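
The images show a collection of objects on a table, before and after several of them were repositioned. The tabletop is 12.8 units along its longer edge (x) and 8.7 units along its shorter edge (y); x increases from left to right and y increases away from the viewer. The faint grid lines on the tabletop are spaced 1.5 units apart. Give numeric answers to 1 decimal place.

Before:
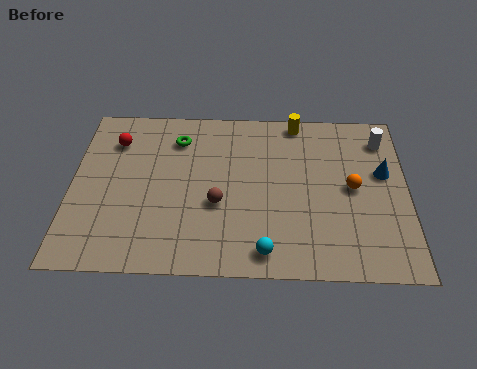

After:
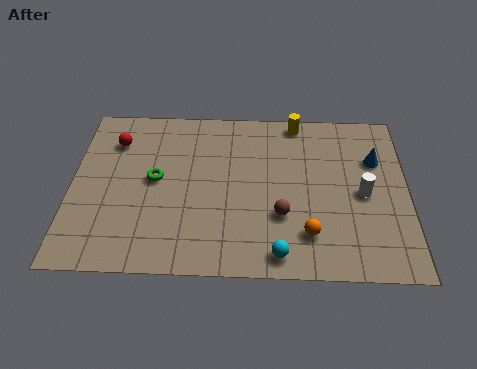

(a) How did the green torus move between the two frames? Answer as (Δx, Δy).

(-0.8, -2.2)

The green torus started near (4.0, 6.8) and ended near (3.2, 4.6).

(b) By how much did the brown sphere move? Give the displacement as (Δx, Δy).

(2.4, -0.5)

The brown sphere was at about (5.6, 3.4) and moved to about (8.0, 2.9).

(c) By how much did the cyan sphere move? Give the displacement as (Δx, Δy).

(0.5, -0.1)

The cyan sphere was at about (7.4, 1.1) and moved to about (7.9, 1.0).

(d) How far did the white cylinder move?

3.0

From (11.9, 7.0) to (11.1, 4.1), the white cylinder covered √(0.8² + 2.9²) ≈ 3.0 units.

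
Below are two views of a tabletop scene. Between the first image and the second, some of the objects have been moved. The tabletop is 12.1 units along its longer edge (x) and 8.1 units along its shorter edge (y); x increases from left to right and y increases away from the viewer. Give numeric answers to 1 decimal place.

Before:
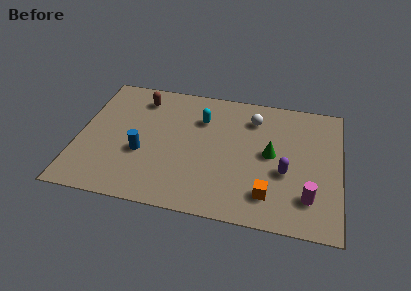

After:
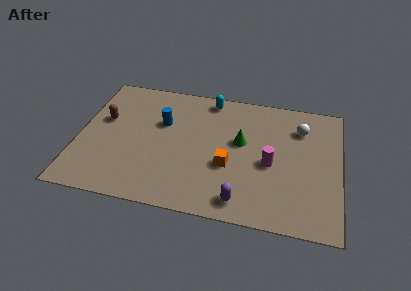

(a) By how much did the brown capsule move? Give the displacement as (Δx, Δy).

(-1.6, -1.7)

The brown capsule was at about (2.7, 6.6) and moved to about (1.1, 4.9).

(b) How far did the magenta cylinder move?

2.5

The magenta cylinder moved from about (10.7, 1.9) to (8.9, 3.6), a distance of √(1.8² + 1.7²) ≈ 2.5.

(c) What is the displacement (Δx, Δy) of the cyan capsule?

(0.3, 1.4)

The cyan capsule started near (5.6, 5.8) and ended near (5.9, 7.2).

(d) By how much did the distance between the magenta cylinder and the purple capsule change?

+1.1

The distance was about 1.7 in the first image and 2.8 in the second, so they moved 1.1 units further apart.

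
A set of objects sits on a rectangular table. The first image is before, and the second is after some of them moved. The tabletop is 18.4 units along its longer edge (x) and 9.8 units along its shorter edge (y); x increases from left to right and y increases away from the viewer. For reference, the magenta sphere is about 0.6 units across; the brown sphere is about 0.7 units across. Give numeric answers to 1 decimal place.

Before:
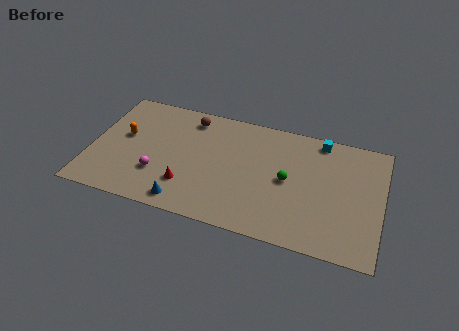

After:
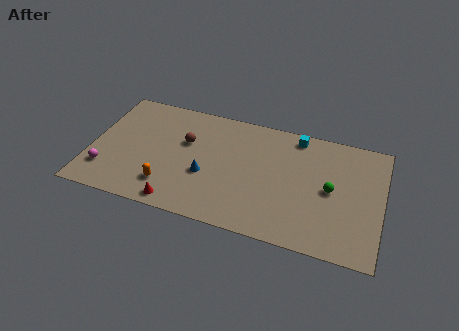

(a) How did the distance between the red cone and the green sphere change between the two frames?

+3.5

The distance was about 6.6 in the first image and 10.1 in the second, so they moved 3.5 units further apart.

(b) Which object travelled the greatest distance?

the orange capsule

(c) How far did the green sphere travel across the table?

2.7

The green sphere was near (12.5, 4.9) before and (15.2, 4.9) after, so it travelled √(2.7² + 0.0²) ≈ 2.7 units.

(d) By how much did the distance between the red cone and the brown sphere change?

-0.5

Before: roughly 5.7 units apart; after: 5.2. That's 0.5 units closer together.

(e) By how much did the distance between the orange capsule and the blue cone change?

-3.4

They were about 6.2 units apart before and 2.8 after — 3.4 units closer together.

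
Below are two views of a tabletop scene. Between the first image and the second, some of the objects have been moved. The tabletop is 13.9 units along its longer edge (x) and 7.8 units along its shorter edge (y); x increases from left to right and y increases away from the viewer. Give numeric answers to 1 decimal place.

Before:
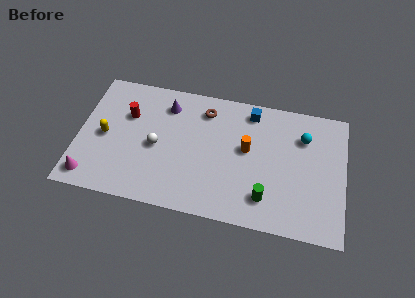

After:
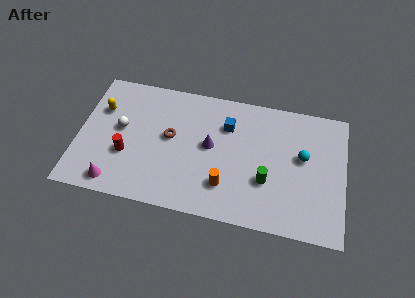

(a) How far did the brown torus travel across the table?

2.6

The brown torus moved from about (6.5, 6.3) to (4.8, 4.3), a distance of √(1.7² + 2.0²) ≈ 2.6.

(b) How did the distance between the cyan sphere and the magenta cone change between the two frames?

-1.6

They were about 11.8 units apart before and 10.2 after — 1.6 units closer together.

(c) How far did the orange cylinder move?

2.6

From (8.8, 4.4) to (7.8, 2.0), the orange cylinder covered √(1.0² + 2.4²) ≈ 2.6 units.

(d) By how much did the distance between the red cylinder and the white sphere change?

-0.7

They were about 2.3 units apart before and 1.6 after — 0.7 units closer together.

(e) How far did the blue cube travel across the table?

1.6

The blue cube was near (8.9, 6.7) before and (7.7, 5.6) after, so it travelled √(1.2² + 1.1²) ≈ 1.6 units.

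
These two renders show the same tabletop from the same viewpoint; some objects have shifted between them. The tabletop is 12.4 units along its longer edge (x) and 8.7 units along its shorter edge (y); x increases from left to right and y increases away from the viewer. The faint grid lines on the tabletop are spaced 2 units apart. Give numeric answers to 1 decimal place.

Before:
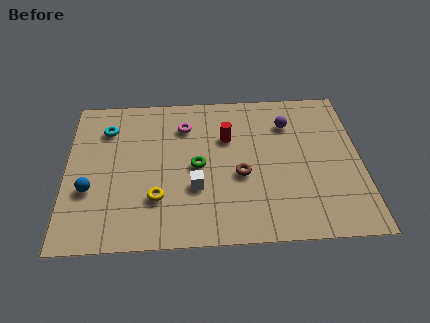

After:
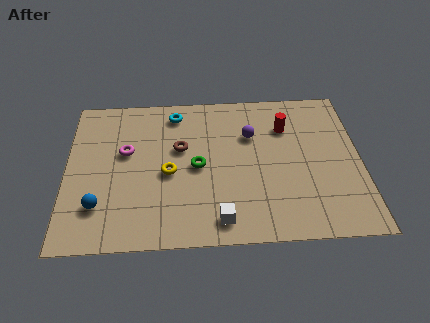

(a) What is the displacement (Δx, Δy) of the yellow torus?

(0.5, 1.4)

The yellow torus started near (3.8, 2.5) and ended near (4.3, 3.9).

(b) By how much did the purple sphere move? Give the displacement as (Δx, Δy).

(-1.6, -0.6)

The purple sphere was at about (9.4, 6.5) and moved to about (7.8, 5.9).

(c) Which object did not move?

the green torus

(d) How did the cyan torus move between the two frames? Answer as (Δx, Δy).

(2.9, 0.8)

From the two frames, the cyan torus sits at roughly (1.7, 6.6) before and (4.6, 7.4) after.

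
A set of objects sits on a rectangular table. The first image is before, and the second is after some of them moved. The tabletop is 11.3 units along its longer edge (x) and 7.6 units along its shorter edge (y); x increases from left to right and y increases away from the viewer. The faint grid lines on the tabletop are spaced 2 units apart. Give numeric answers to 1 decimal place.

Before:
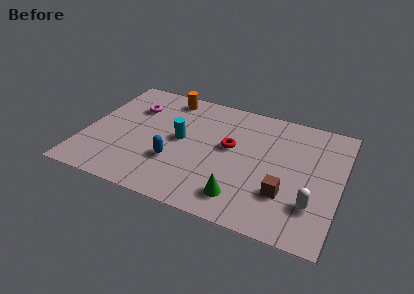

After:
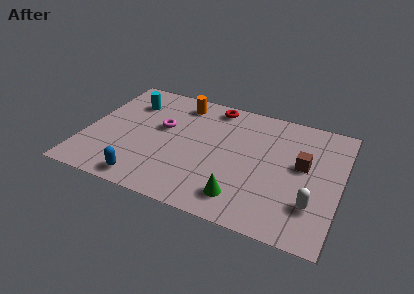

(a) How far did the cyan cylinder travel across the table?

3.0

The cyan cylinder was near (4.2, 4.0) before and (1.7, 5.7) after, so it travelled √(2.5² + 1.7²) ≈ 3.0 units.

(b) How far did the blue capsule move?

1.9

From (4.1, 2.5) to (3.0, 0.9), the blue capsule covered √(1.1² + 1.6²) ≈ 1.9 units.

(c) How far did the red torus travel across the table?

2.6

From (6.4, 4.3) to (5.4, 6.7), the red torus covered √(1.0² + 2.4²) ≈ 2.6 units.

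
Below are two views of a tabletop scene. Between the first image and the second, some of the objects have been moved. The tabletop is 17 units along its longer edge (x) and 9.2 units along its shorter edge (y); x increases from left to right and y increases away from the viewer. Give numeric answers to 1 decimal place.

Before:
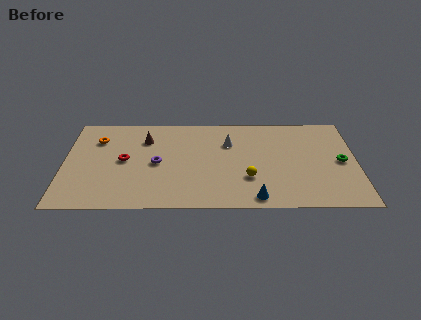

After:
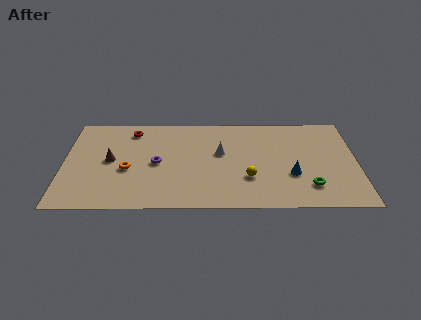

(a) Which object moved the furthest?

the orange torus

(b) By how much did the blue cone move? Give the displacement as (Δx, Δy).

(2.1, 2.2)

The blue cone started near (11.1, 1.0) and ended near (13.2, 3.2).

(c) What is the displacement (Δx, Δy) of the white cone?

(-0.5, -1.0)

From the two frames, the white cone sits at roughly (9.6, 6.4) before and (9.1, 5.4) after.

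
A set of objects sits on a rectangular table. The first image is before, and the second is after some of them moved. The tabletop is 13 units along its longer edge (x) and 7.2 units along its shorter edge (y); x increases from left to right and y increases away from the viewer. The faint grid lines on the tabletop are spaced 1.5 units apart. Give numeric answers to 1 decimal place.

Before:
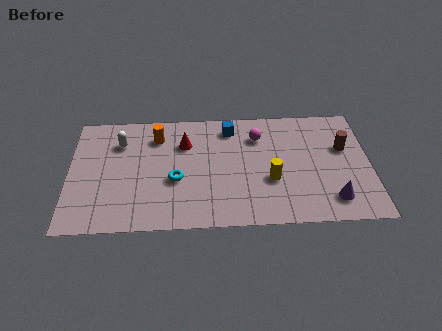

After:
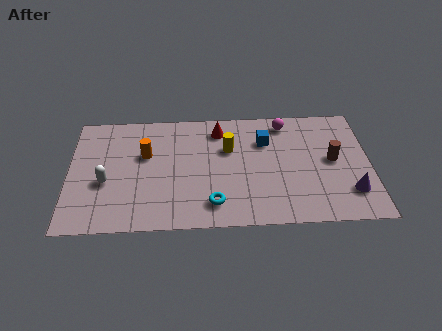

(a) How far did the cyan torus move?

2.2

From (4.6, 2.9) to (6.2, 1.4), the cyan torus covered √(1.6² + 1.5²) ≈ 2.2 units.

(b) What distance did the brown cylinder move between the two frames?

0.9

The brown cylinder moved from about (11.9, 4.5) to (11.4, 3.8), a distance of √(0.5² + 0.7²) ≈ 0.9.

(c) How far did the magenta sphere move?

1.4

From (8.2, 5.4) to (9.4, 6.2), the magenta sphere covered √(1.2² + 0.8²) ≈ 1.4 units.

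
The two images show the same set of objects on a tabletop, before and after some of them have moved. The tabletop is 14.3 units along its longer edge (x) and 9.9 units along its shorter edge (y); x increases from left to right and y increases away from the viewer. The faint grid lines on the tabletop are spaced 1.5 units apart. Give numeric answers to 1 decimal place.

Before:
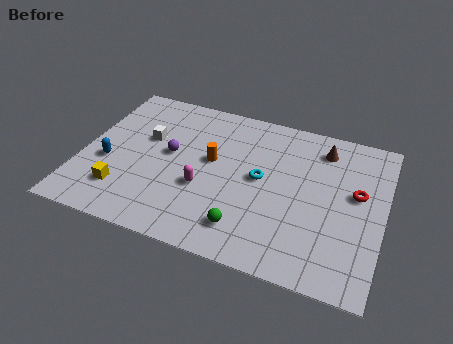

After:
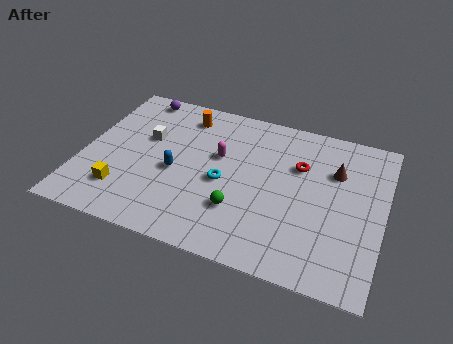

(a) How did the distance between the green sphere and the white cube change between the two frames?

-0.9

Before: roughly 6.7 units apart; after: 5.8. That's 0.9 units closer together.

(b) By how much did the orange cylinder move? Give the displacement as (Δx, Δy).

(-1.6, 2.6)

From the two frames, the orange cylinder sits at roughly (6.1, 5.6) before and (4.5, 8.2) after.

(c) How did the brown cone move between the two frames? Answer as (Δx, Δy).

(0.7, -1.3)

The brown cone started near (11.2, 8.1) and ended near (11.9, 6.8).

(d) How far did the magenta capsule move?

2.4

From (5.9, 3.7) to (6.4, 6.0), the magenta capsule covered √(0.5² + 2.3²) ≈ 2.4 units.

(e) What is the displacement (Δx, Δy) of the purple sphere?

(-2.0, 3.5)

From the two frames, the purple sphere sits at roughly (4.1, 5.4) before and (2.1, 8.9) after.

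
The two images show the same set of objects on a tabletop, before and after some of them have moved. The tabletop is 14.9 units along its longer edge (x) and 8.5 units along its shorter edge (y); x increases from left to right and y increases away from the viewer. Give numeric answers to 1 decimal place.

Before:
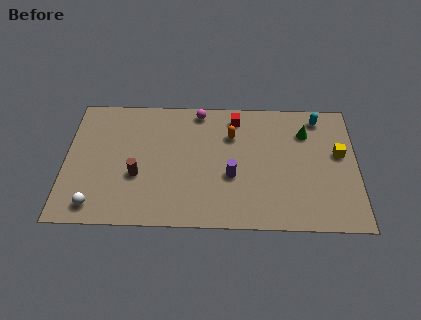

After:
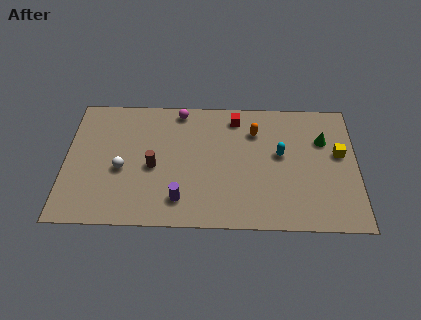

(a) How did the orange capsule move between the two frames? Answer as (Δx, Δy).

(1.2, 0.3)

The orange capsule was at about (8.5, 6.0) and moved to about (9.7, 6.3).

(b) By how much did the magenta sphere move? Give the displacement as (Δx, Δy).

(-1.0, 0.0)

From the two frames, the magenta sphere sits at roughly (6.8, 7.6) before and (5.8, 7.6) after.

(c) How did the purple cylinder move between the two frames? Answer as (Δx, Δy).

(-2.6, -1.6)

From the two frames, the purple cylinder sits at roughly (8.5, 3.3) before and (5.9, 1.7) after.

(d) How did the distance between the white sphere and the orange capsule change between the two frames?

-1.1

They were about 8.4 units apart before and 7.3 after — 1.1 units closer together.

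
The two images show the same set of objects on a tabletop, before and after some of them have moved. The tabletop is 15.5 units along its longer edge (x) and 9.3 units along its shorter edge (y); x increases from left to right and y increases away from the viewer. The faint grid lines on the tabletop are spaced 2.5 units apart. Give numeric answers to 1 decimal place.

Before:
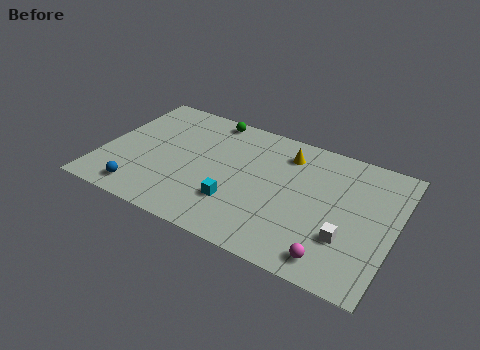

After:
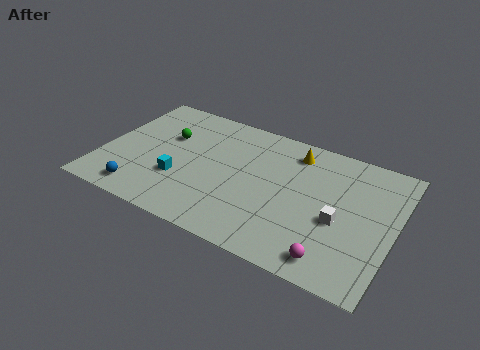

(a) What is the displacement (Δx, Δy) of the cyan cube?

(-3.1, 0.4)

The cyan cube started near (7.4, 2.7) and ended near (4.3, 3.1).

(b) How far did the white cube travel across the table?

1.1

The white cube was near (13.2, 2.9) before and (12.7, 3.9) after, so it travelled √(0.5² + 1.0²) ≈ 1.1 units.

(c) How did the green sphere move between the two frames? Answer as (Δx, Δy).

(-2.0, -2.4)

From the two frames, the green sphere sits at roughly (5.2, 8.4) before and (3.2, 6.0) after.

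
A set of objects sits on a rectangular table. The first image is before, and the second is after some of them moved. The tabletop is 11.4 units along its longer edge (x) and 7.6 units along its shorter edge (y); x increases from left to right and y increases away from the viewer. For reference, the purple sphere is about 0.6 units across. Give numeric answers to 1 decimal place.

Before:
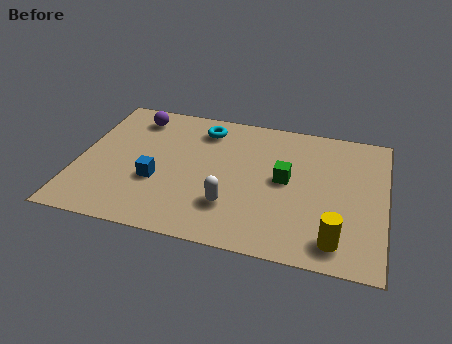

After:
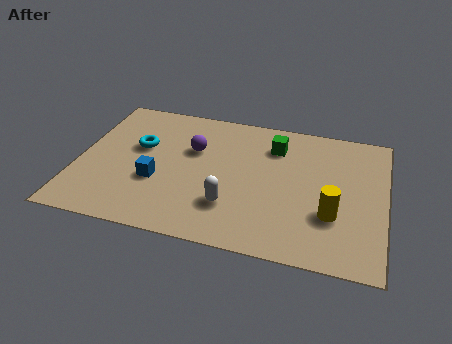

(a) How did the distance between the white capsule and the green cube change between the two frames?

+1.3

Before: roughly 2.7 units apart; after: 4.0. That's 1.3 units further apart.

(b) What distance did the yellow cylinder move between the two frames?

1.3

The yellow cylinder was near (9.7, 1.2) before and (9.5, 2.5) after, so it travelled √(0.2² + 1.3²) ≈ 1.3 units.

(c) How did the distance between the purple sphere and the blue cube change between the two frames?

-1.3

Before: roughly 3.7 units apart; after: 2.4. That's 1.3 units closer together.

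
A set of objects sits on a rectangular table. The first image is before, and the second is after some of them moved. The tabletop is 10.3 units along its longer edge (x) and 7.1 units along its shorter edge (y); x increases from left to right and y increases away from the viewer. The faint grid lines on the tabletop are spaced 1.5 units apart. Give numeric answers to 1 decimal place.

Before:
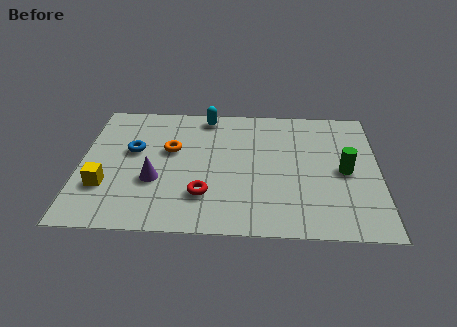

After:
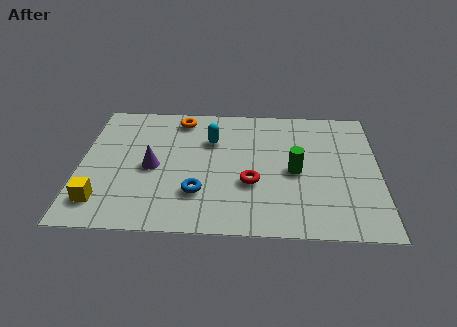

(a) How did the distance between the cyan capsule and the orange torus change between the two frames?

-0.7

Before: roughly 2.3 units apart; after: 1.6. That's 0.7 units closer together.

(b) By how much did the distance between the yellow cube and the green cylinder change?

-1.4

Before: roughly 8.3 units apart; after: 6.9. That's 1.4 units closer together.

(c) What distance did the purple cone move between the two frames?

0.7

From (2.6, 2.6) to (2.5, 3.3), the purple cone covered √(0.1² + 0.7²) ≈ 0.7 units.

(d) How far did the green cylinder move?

1.7

The green cylinder was near (9.1, 3.4) before and (7.4, 3.3) after, so it travelled √(1.7² + 0.1²) ≈ 1.7 units.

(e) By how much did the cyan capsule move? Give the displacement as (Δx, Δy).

(0.2, -1.4)

The cyan capsule started near (4.3, 6.3) and ended near (4.5, 4.9).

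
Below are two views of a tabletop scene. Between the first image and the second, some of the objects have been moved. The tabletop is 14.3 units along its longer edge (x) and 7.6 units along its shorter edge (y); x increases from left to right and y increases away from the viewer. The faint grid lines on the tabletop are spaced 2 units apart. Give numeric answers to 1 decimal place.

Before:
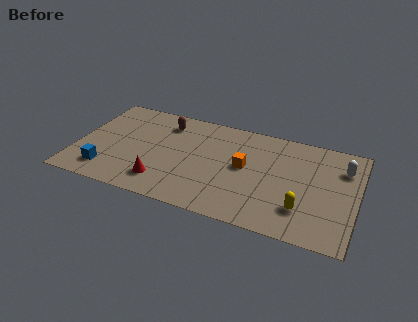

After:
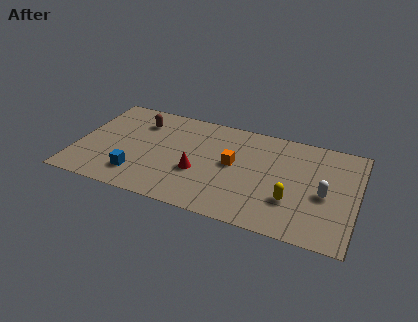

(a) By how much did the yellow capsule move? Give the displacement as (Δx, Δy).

(-0.6, 0.4)

The yellow capsule was at about (11.7, 2.0) and moved to about (11.1, 2.4).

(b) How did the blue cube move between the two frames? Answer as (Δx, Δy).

(1.6, 0.2)

The blue cube was at about (1.7, 1.5) and moved to about (3.3, 1.7).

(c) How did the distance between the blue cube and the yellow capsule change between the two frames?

-2.2

The distance was about 10.0 in the first image and 7.8 in the second, so they moved 2.2 units closer together.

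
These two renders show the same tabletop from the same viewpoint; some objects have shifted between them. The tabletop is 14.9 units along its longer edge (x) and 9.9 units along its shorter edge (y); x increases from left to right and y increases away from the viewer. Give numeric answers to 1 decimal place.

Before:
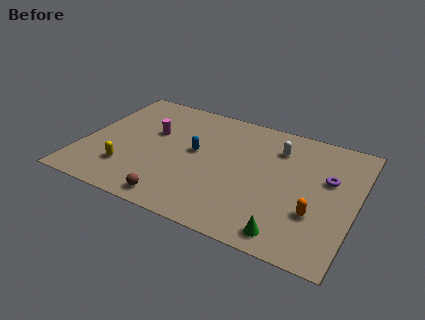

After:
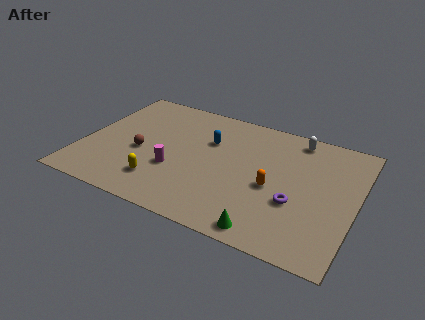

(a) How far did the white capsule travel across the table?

1.5

The white capsule was near (10.4, 7.5) before and (11.3, 8.7) after, so it travelled √(0.9² + 1.2²) ≈ 1.5 units.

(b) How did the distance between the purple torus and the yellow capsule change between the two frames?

-3.9

Before: roughly 11.2 units apart; after: 7.3. That's 3.9 units closer together.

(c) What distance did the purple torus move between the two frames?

2.9

From (13.3, 6.1) to (11.8, 3.6), the purple torus covered √(1.5² + 2.5²) ≈ 2.9 units.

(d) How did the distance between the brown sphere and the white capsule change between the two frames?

+1.3

Before: roughly 8.0 units apart; after: 9.3. That's 1.3 units further apart.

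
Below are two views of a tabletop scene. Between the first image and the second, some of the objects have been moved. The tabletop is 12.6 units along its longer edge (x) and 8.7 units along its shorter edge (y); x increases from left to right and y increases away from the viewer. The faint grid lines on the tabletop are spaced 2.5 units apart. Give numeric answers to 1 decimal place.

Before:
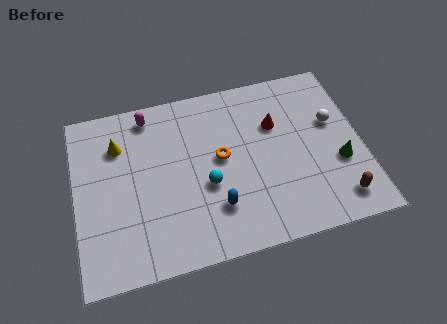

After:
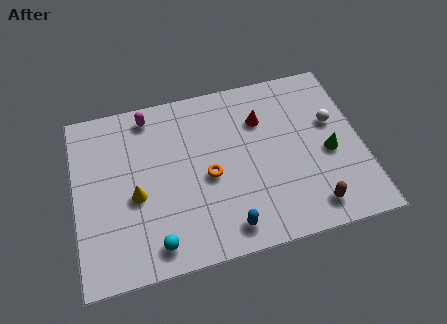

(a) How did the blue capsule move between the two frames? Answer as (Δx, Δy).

(0.4, -1.1)

The blue capsule started near (6.0, 2.3) and ended near (6.4, 1.2).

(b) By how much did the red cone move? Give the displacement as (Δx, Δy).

(-0.6, 0.4)

The red cone was at about (8.9, 5.8) and moved to about (8.3, 6.2).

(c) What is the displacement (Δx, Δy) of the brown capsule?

(-1.2, -0.1)

The brown capsule started near (11.3, 1.4) and ended near (10.1, 1.3).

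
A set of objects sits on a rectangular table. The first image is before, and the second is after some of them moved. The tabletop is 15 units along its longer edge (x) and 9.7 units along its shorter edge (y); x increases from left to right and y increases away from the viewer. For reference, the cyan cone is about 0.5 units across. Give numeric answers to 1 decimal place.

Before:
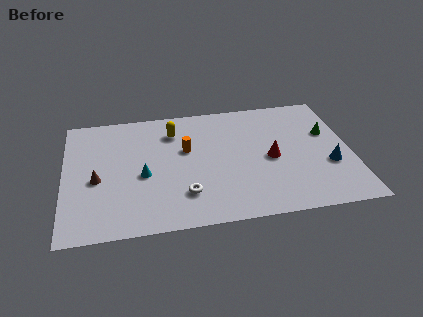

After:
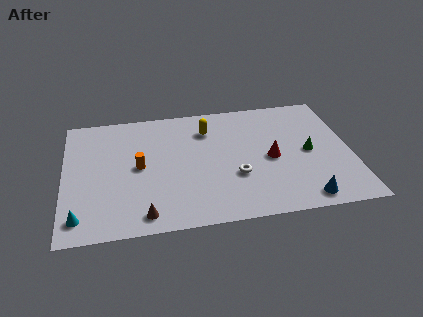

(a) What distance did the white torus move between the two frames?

2.9

The white torus was near (6.2, 2.4) before and (8.9, 3.4) after, so it travelled √(2.7² + 1.0²) ≈ 2.9 units.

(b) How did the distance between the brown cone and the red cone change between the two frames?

-1.6

They were about 9.1 units apart before and 7.5 after — 1.6 units closer together.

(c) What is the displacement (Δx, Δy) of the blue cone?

(-1.5, -2.4)

The blue cone was at about (13.8, 3.5) and moved to about (12.3, 1.1).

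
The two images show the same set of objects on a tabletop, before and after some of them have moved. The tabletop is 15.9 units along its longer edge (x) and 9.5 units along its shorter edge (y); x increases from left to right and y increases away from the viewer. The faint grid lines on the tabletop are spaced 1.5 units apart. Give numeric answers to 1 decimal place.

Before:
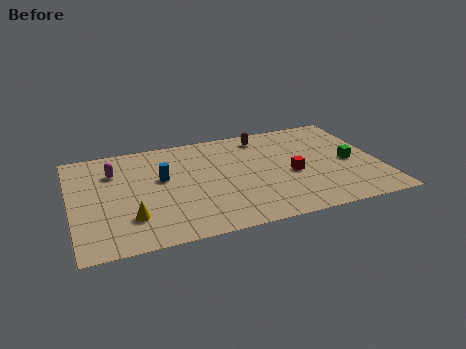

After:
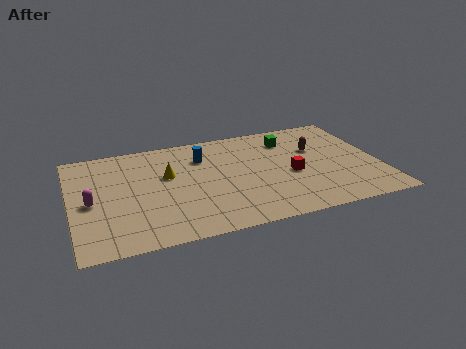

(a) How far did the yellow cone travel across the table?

3.9

From (2.9, 2.5) to (5.0, 5.8), the yellow cone covered √(2.1² + 3.3²) ≈ 3.9 units.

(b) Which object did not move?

the red cube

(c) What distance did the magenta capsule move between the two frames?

2.8

The magenta capsule moved from about (2.3, 6.9) to (1.0, 4.4), a distance of √(1.3² + 2.5²) ≈ 2.8.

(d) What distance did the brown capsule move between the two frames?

3.3

From (10.2, 8.1) to (12.8, 6.1), the brown capsule covered √(2.6² + 2.0²) ≈ 3.3 units.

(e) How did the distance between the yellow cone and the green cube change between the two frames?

-5.0

They were about 11.7 units apart before and 6.7 after — 5.0 units closer together.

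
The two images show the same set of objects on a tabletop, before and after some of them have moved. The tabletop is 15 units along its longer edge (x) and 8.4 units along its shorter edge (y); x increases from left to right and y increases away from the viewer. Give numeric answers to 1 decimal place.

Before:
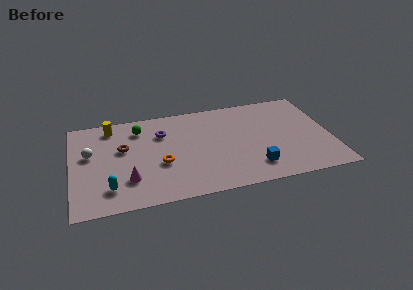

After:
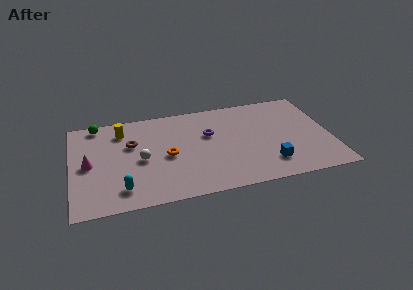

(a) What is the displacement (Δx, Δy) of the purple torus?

(2.7, -0.7)

The purple torus started near (5.3, 6.0) and ended near (8.0, 5.3).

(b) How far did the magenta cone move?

2.8

The magenta cone moved from about (3.2, 2.3) to (1.0, 4.1), a distance of √(2.2² + 1.8²) ≈ 2.8.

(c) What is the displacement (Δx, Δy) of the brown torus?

(0.5, 0.3)

The brown torus started near (3.0, 5.1) and ended near (3.5, 5.4).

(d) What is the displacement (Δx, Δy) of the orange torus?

(0.4, 0.6)

From the two frames, the orange torus sits at roughly (5.1, 3.3) before and (5.5, 3.9) after.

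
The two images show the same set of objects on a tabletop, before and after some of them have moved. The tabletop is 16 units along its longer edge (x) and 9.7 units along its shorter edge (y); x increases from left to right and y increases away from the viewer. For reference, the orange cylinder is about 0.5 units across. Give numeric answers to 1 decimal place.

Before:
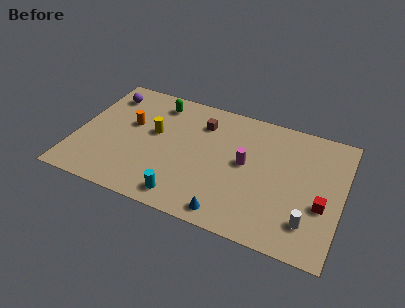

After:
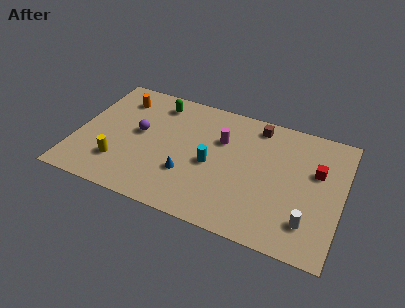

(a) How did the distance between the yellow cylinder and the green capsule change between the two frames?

+3.4

The distance was about 2.5 in the first image and 5.9 in the second, so they moved 3.4 units further apart.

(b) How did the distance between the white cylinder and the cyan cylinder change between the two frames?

-1.0

Before: roughly 7.4 units apart; after: 6.4. That's 1.0 units closer together.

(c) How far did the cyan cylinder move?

3.4

The cyan cylinder was near (6.9, 1.3) before and (8.2, 4.4) after, so it travelled √(1.3² + 3.1²) ≈ 3.4 units.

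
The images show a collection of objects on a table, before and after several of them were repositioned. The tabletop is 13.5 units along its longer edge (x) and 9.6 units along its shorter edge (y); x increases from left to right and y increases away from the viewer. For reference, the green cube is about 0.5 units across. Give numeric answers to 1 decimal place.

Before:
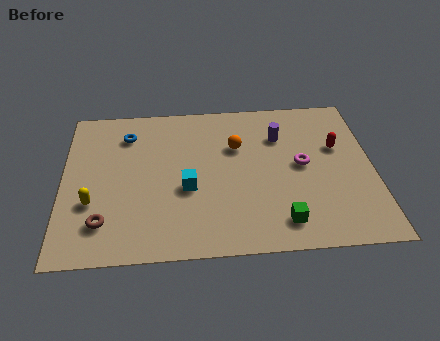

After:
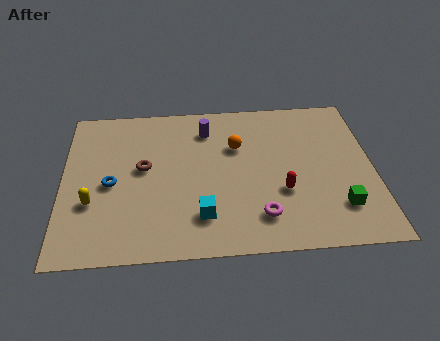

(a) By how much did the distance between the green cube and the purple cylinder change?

+2.4

Before: roughly 5.3 units apart; after: 7.7. That's 2.4 units further apart.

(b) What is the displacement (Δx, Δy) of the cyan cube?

(0.6, -1.7)

The cyan cube was at about (5.4, 3.9) and moved to about (6.0, 2.2).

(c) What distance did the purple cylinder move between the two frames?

3.3

The purple cylinder moved from about (9.5, 6.9) to (6.3, 7.6), a distance of √(3.2² + 0.7²) ≈ 3.3.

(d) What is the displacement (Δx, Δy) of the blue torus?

(-0.7, -3.1)

The blue torus was at about (2.8, 7.5) and moved to about (2.1, 4.4).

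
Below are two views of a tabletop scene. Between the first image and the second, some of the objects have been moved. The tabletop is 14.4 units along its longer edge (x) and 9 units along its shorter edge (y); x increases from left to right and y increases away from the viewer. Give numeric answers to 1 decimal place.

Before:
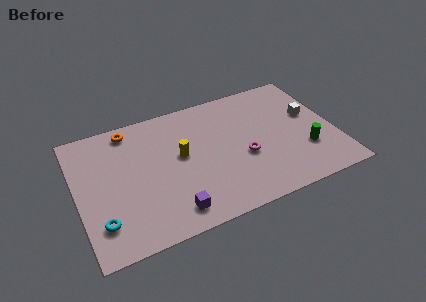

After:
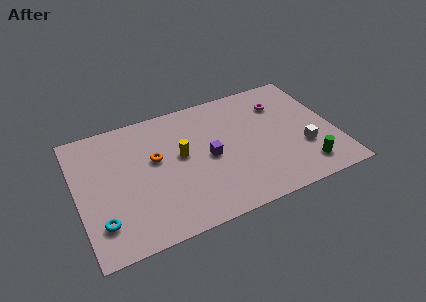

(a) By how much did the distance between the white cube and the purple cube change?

-3.8

Before: roughly 9.2 units apart; after: 5.4. That's 3.8 units closer together.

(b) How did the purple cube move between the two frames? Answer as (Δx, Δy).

(2.4, 2.9)

From the two frames, the purple cube sits at roughly (4.9, 1.4) before and (7.3, 4.3) after.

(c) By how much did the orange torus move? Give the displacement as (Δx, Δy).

(1.2, -2.6)

From the two frames, the orange torus sits at roughly (3.2, 7.9) before and (4.4, 5.3) after.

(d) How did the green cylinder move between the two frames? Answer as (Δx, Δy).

(-0.2, -1.2)

The green cylinder was at about (12.6, 2.8) and moved to about (12.4, 1.6).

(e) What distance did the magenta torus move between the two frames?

4.0

The magenta torus moved from about (9.2, 3.6) to (11.7, 6.7), a distance of √(2.5² + 3.1²) ≈ 4.0.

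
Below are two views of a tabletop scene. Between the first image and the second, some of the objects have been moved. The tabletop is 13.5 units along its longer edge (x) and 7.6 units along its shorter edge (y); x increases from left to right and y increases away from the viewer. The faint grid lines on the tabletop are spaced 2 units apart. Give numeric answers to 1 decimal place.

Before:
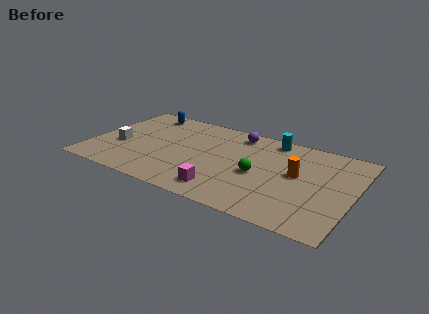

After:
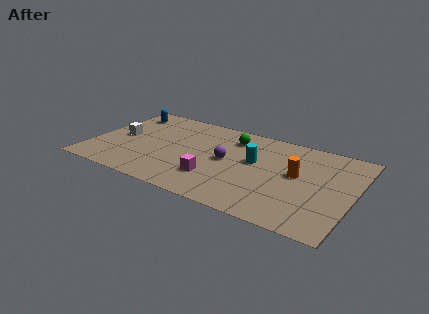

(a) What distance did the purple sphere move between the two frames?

2.6

From (7.2, 6.5) to (7.0, 3.9), the purple sphere covered √(0.2² + 2.6²) ≈ 2.6 units.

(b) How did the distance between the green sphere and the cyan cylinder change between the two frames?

-1.2

They were about 3.3 units apart before and 2.1 after — 1.2 units closer together.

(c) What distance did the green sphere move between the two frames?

3.1

The green sphere moved from about (8.7, 3.4) to (7.0, 6.0), a distance of √(1.7² + 2.6²) ≈ 3.1.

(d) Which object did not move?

the orange cylinder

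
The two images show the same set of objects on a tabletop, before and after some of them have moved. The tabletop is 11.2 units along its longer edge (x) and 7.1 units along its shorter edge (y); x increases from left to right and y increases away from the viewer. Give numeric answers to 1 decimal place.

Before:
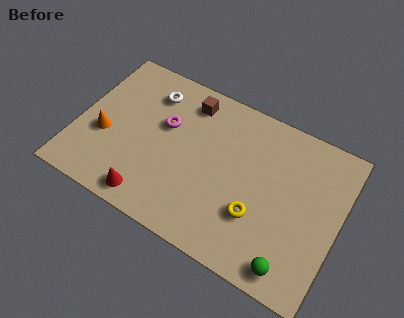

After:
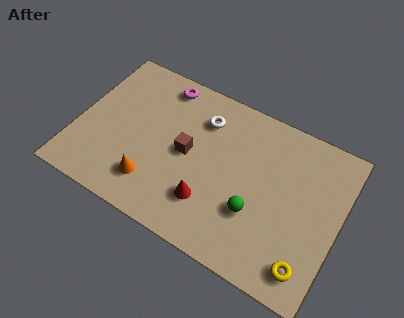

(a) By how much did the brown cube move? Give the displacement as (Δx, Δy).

(0.3, -2.3)

From the two frames, the brown cube sits at roughly (4.4, 5.9) before and (4.7, 3.6) after.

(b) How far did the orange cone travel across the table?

2.6

From (1.2, 2.8) to (3.5, 1.6), the orange cone covered √(2.3² + 1.2²) ≈ 2.6 units.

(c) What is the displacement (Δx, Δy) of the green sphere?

(-1.8, 1.5)

The green sphere started near (9.6, 0.9) and ended near (7.8, 2.4).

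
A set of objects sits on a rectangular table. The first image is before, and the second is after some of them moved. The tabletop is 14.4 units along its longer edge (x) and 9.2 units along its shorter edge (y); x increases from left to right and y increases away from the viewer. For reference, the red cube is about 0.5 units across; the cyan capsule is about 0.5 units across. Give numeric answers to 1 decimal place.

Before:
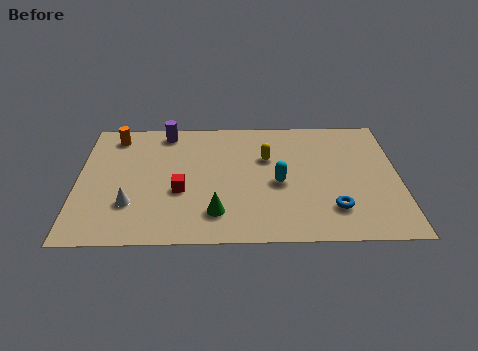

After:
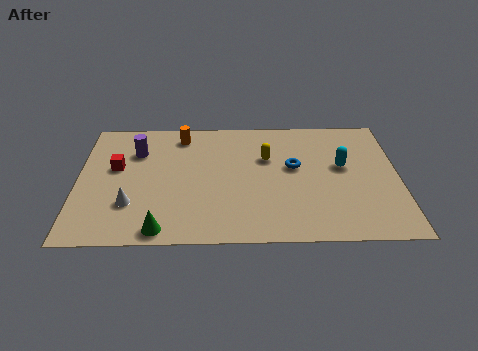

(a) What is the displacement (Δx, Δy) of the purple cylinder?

(-1.3, -1.5)

The purple cylinder started near (3.9, 8.1) and ended near (2.6, 6.6).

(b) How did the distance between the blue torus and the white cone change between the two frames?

-1.3

The distance was about 9.0 in the first image and 7.7 in the second, so they moved 1.3 units closer together.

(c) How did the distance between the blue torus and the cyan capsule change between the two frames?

-0.9

The distance was about 3.1 in the first image and 2.2 in the second, so they moved 0.9 units closer together.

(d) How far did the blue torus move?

3.5

From (11.4, 2.2) to (9.7, 5.3), the blue torus covered √(1.7² + 3.1²) ≈ 3.5 units.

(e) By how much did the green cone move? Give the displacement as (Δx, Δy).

(-2.4, -1.1)

From the two frames, the green cone sits at roughly (6.2, 2.0) before and (3.8, 0.9) after.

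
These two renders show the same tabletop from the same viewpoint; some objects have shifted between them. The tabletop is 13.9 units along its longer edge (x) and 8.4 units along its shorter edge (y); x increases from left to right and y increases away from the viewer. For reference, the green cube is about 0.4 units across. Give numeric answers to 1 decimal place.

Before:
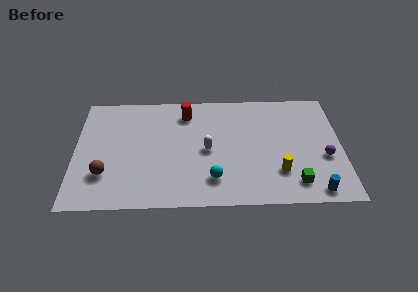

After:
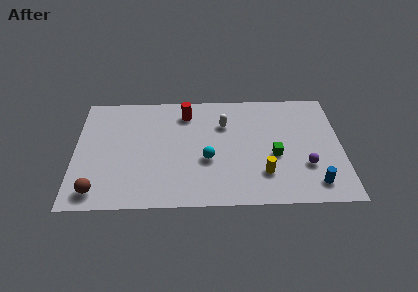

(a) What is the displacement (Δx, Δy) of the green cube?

(-1.0, 2.0)

From the two frames, the green cube sits at roughly (11.4, 1.5) before and (10.4, 3.5) after.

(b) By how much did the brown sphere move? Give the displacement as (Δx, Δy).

(-0.4, -1.2)

The brown sphere started near (1.6, 2.4) and ended near (1.2, 1.2).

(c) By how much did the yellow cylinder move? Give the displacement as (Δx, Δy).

(-0.8, -0.1)

The yellow cylinder started near (10.6, 2.3) and ended near (9.8, 2.2).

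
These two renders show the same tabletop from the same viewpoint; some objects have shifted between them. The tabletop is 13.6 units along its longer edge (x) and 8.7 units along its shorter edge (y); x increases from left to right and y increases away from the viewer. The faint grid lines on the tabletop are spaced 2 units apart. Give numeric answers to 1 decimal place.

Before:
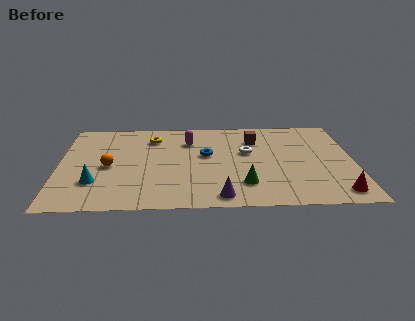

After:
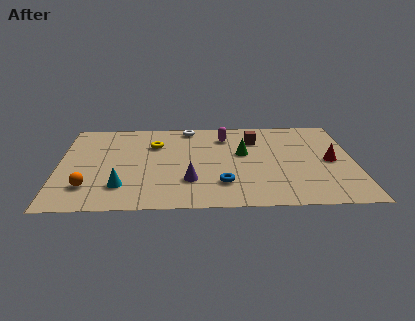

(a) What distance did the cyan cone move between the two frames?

1.3

The cyan cone was near (1.7, 2.5) before and (2.9, 2.1) after, so it travelled √(1.2² + 0.4²) ≈ 1.3 units.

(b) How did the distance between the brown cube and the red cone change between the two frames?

-2.3

The distance was about 6.4 in the first image and 4.1 in the second, so they moved 2.3 units closer together.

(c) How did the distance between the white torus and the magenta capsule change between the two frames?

-1.0

Before: roughly 3.0 units apart; after: 2.0. That's 1.0 units closer together.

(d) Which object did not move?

the brown cube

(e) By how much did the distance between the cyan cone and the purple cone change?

-2.8

Before: roughly 5.9 units apart; after: 3.1. That's 2.8 units closer together.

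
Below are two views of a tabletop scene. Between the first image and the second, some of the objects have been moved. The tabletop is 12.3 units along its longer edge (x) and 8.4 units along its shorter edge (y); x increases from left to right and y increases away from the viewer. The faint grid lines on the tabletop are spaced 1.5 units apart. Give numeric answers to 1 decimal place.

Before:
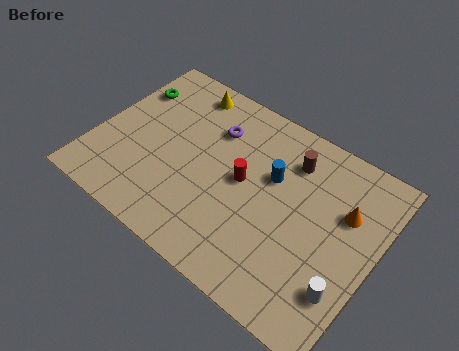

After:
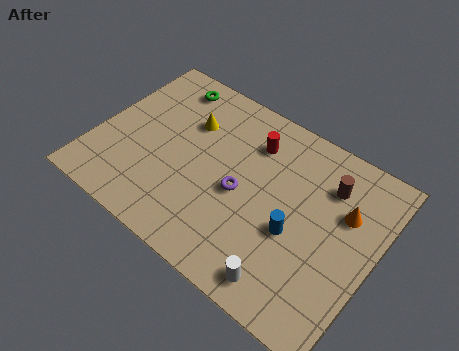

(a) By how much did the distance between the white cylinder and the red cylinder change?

+0.5

The distance was about 5.4 in the first image and 5.9 in the second, so they moved 0.5 units further apart.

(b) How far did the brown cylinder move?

1.7

From (8.2, 6.5) to (9.9, 6.3), the brown cylinder covered √(1.7² + 0.2²) ≈ 1.7 units.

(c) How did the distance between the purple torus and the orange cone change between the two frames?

-1.4

They were about 6.0 units apart before and 4.6 after — 1.4 units closer together.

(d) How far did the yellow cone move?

1.6

From (3.2, 7.3) to (3.7, 5.8), the yellow cone covered √(0.5² + 1.5²) ≈ 1.6 units.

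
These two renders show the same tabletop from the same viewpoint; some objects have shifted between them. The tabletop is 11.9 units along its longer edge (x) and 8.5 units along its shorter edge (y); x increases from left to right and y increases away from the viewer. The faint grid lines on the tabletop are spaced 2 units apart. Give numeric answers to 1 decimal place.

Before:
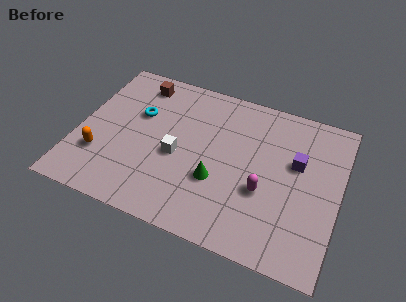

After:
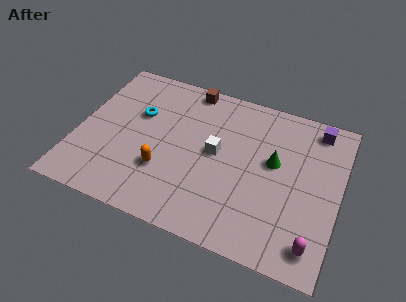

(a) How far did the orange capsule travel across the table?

2.9

The orange capsule was near (1.2, 2.5) before and (4.1, 2.7) after, so it travelled √(2.9² + 0.2²) ≈ 2.9 units.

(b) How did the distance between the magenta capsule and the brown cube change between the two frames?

+1.6

Before: roughly 7.4 units apart; after: 9.0. That's 1.6 units further apart.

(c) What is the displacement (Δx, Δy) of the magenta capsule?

(2.4, -1.9)

The magenta capsule started near (8.6, 3.2) and ended near (11.0, 1.3).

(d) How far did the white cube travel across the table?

1.9

From (4.6, 3.7) to (6.3, 4.5), the white cube covered √(1.7² + 0.8²) ≈ 1.9 units.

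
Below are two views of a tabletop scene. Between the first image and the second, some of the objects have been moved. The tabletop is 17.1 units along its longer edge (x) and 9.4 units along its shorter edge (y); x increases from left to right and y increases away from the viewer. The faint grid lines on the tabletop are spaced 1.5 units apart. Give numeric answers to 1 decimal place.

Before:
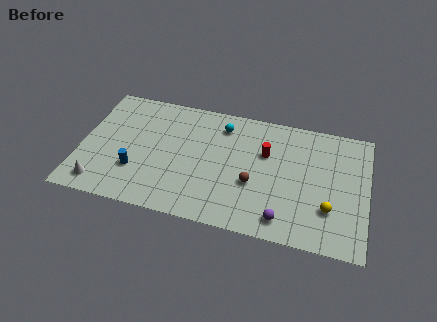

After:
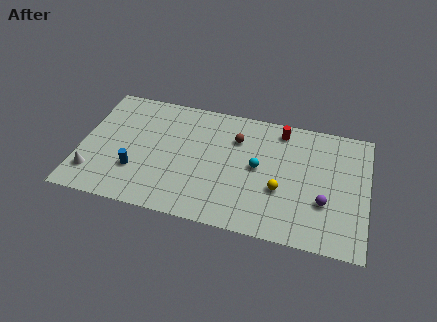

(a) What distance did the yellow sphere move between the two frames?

3.0

The yellow sphere moved from about (14.9, 2.8) to (12.0, 3.5), a distance of √(2.9² + 0.7²) ≈ 3.0.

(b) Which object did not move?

the blue cylinder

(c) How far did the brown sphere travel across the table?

3.4

The brown sphere moved from about (10.4, 3.6) to (9.2, 6.8), a distance of √(1.2² + 3.2²) ≈ 3.4.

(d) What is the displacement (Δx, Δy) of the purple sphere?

(2.3, 1.8)

The purple sphere was at about (12.3, 1.4) and moved to about (14.6, 3.2).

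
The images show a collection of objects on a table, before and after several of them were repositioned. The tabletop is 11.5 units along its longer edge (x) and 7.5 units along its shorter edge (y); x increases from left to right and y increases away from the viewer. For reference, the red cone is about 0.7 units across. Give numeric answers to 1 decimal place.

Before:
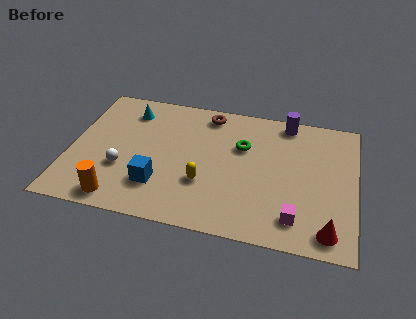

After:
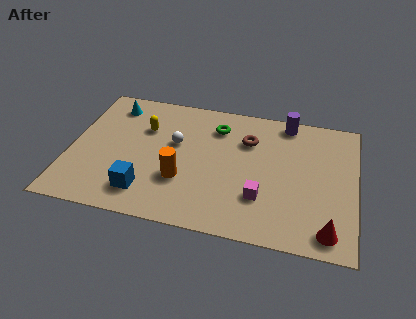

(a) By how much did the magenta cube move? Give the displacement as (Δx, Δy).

(-1.4, 0.8)

From the two frames, the magenta cube sits at roughly (9.2, 1.4) before and (7.8, 2.2) after.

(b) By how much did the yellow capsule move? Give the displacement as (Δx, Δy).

(-2.6, 2.6)

The yellow capsule started near (5.5, 2.5) and ended near (2.9, 5.1).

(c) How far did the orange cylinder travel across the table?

2.9

The orange cylinder moved from about (2.2, 0.9) to (4.6, 2.5), a distance of √(2.4² + 1.6²) ≈ 2.9.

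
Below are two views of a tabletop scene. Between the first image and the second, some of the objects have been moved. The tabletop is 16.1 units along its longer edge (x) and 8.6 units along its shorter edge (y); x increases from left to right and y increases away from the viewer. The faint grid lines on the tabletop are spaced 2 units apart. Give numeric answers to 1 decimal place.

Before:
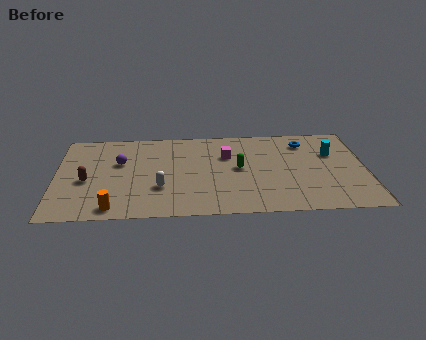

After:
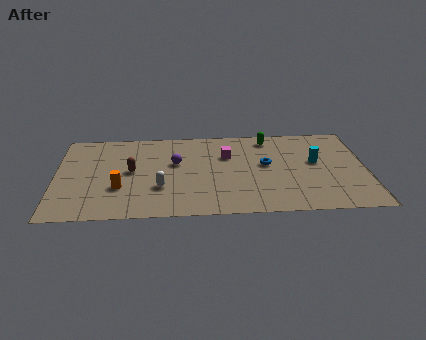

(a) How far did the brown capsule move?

2.4

The brown capsule moved from about (1.6, 3.7) to (3.9, 4.5), a distance of √(2.3² + 0.8²) ≈ 2.4.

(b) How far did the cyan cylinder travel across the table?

1.2

From (14.4, 5.7) to (13.5, 4.9), the cyan cylinder covered √(0.9² + 0.8²) ≈ 1.2 units.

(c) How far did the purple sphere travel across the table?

2.9

The purple sphere moved from about (3.3, 5.4) to (6.2, 5.2), a distance of √(2.9² + 0.2²) ≈ 2.9.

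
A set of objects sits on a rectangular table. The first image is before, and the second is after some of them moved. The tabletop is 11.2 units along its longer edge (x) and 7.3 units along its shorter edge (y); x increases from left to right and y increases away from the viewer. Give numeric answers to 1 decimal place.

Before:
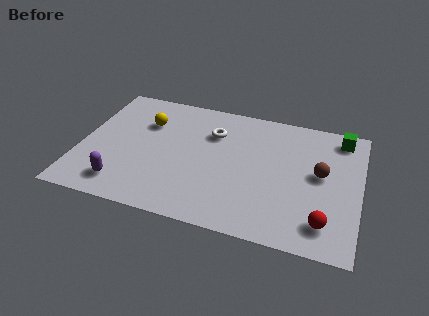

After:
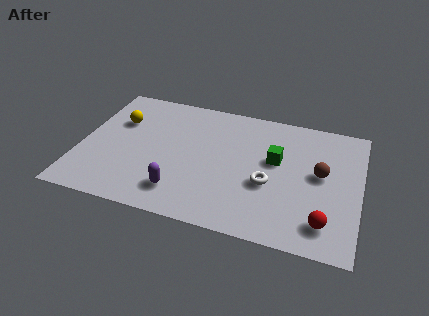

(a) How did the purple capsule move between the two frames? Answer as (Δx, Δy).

(2.3, 0.2)

The purple capsule was at about (1.9, 1.3) and moved to about (4.2, 1.5).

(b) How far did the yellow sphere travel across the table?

1.1

The yellow sphere was near (2.5, 5.1) before and (1.4, 4.9) after, so it travelled √(1.1² + 0.2²) ≈ 1.1 units.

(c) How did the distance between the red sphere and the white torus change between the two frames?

-3.3

They were about 6.0 units apart before and 2.7 after — 3.3 units closer together.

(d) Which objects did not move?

the brown sphere and the red sphere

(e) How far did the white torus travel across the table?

3.3

The white torus moved from about (5.2, 5.2) to (7.6, 2.9), a distance of √(2.4² + 2.3²) ≈ 3.3.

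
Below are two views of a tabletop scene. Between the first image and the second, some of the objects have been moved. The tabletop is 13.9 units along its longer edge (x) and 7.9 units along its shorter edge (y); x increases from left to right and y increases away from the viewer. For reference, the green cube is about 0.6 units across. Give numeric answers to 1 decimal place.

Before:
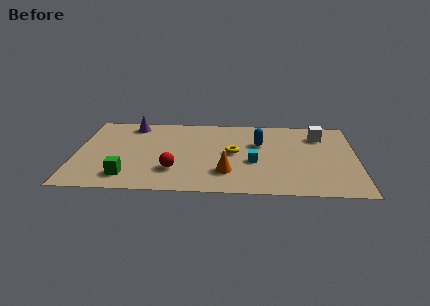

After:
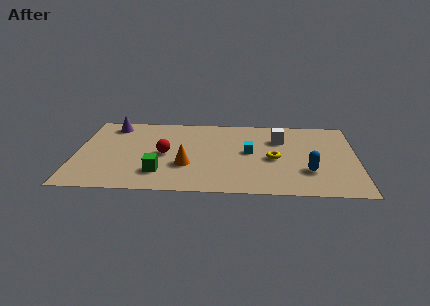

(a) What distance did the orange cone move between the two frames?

2.1

From (7.5, 2.1) to (5.5, 2.7), the orange cone covered √(2.0² + 0.6²) ≈ 2.1 units.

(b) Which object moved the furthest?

the blue capsule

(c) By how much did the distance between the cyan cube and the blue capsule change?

+1.5

They were about 1.9 units apart before and 3.4 after — 1.5 units further apart.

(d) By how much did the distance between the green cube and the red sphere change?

-0.5

They were about 2.4 units apart before and 1.9 after — 0.5 units closer together.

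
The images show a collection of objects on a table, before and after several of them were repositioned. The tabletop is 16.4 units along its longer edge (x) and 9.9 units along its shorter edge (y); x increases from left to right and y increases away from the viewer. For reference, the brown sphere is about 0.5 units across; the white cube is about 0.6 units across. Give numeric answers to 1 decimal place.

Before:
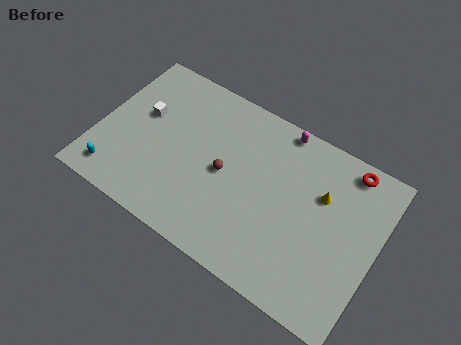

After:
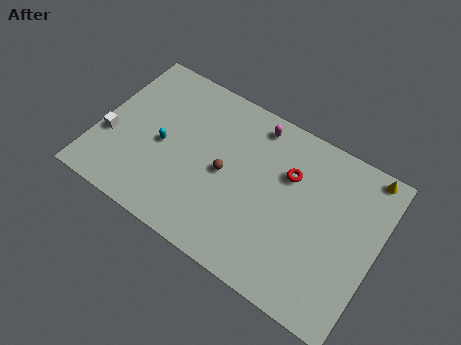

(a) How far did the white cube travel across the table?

2.8

The white cube was near (2.4, 5.9) before and (0.8, 3.6) after, so it travelled √(1.6² + 2.3²) ≈ 2.8 units.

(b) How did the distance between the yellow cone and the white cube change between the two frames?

+4.9

They were about 10.6 units apart before and 15.5 after — 4.9 units further apart.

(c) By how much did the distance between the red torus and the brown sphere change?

-3.8

They were about 7.8 units apart before and 4.0 after — 3.8 units closer together.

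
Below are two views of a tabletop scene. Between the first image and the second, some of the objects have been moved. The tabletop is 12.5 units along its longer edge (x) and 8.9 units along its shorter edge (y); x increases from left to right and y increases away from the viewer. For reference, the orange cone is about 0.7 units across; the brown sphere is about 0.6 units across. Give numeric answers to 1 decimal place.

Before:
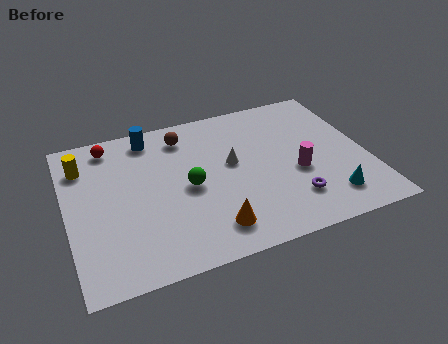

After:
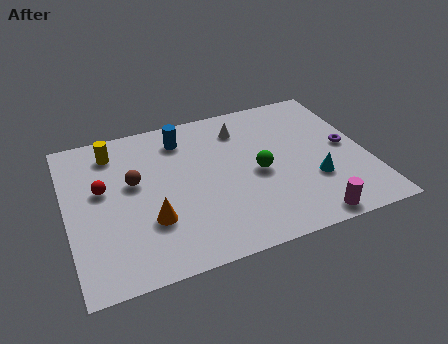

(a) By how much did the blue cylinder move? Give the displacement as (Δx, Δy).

(1.3, -0.5)

From the two frames, the blue cylinder sits at roughly (3.7, 7.7) before and (5.0, 7.2) after.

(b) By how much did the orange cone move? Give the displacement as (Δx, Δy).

(-2.4, 1.2)

The orange cone started near (5.7, 1.6) and ended near (3.3, 2.8).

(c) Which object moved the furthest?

the purple torus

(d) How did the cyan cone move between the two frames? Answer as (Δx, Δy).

(-0.5, 1.2)

The cyan cone started near (10.6, 1.7) and ended near (10.1, 2.9).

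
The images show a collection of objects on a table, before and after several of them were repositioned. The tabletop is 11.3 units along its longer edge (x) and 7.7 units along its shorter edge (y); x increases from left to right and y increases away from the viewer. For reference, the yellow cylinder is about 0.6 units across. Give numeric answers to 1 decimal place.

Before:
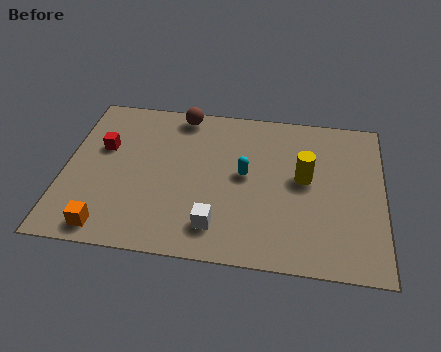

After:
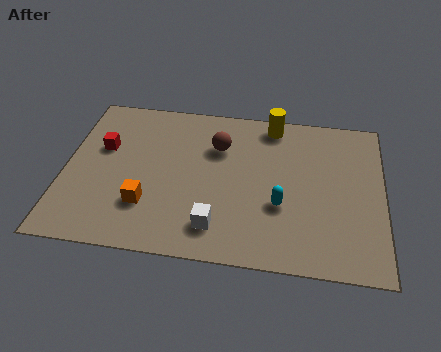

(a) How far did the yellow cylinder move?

2.9

The yellow cylinder moved from about (8.5, 4.2) to (7.3, 6.8), a distance of √(1.2² + 2.6²) ≈ 2.9.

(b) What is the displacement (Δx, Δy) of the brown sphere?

(1.4, -1.5)

The brown sphere was at about (4.0, 6.9) and moved to about (5.4, 5.4).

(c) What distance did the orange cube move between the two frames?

1.8

From (1.7, 0.9) to (3.0, 2.2), the orange cube covered √(1.3² + 1.3²) ≈ 1.8 units.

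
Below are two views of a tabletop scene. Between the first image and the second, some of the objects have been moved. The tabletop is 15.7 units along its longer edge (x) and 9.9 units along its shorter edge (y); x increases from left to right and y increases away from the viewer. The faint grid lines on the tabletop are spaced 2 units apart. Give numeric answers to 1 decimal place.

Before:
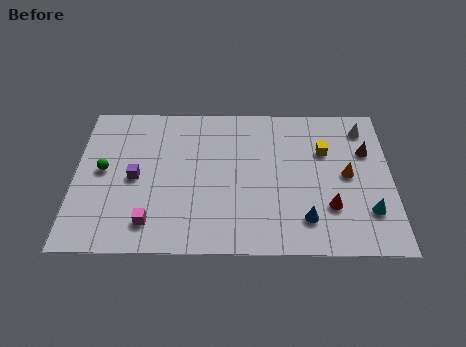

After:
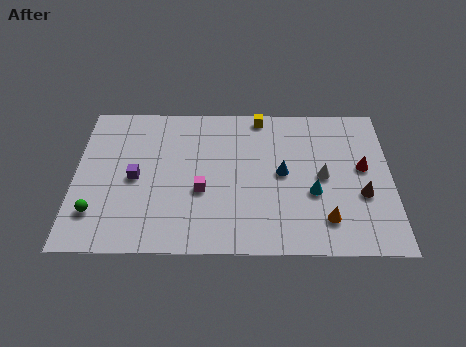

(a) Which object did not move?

the purple cube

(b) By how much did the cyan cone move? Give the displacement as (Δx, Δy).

(-2.7, 1.2)

From the two frames, the cyan cone sits at roughly (14.5, 2.6) before and (11.8, 3.8) after.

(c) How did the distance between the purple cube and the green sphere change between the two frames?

+1.3

The distance was about 1.7 in the first image and 3.0 in the second, so they moved 1.3 units further apart.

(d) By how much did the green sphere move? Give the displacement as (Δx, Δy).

(-0.3, -2.8)

From the two frames, the green sphere sits at roughly (1.4, 5.2) before and (1.1, 2.4) after.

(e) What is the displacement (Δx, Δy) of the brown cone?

(-0.3, -2.9)

The brown cone was at about (14.5, 6.6) and moved to about (14.2, 3.7).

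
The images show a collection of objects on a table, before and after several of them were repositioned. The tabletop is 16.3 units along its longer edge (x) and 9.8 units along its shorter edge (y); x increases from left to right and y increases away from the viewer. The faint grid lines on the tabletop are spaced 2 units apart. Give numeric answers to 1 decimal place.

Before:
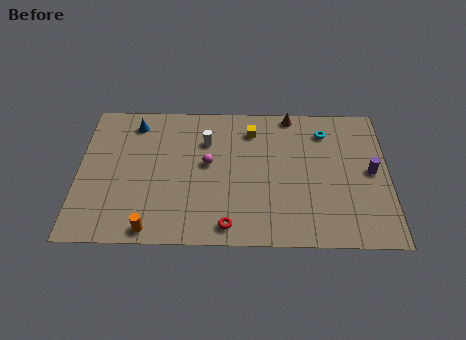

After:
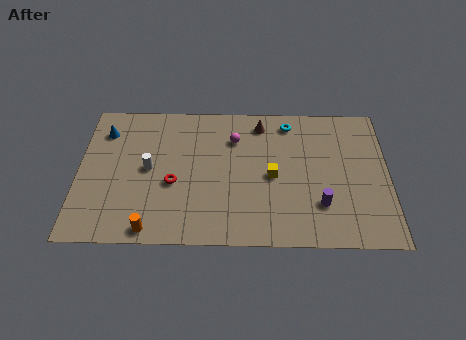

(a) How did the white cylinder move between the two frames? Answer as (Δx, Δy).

(-3.0, -2.0)

From the two frames, the white cylinder sits at roughly (6.7, 7.0) before and (3.7, 5.0) after.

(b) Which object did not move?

the orange cylinder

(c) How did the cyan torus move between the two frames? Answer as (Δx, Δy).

(-1.9, 0.6)

The cyan torus started near (13.0, 7.8) and ended near (11.1, 8.4).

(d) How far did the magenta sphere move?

2.3

The magenta sphere was near (6.8, 5.4) before and (8.2, 7.2) after, so it travelled √(1.4² + 1.8²) ≈ 2.3 units.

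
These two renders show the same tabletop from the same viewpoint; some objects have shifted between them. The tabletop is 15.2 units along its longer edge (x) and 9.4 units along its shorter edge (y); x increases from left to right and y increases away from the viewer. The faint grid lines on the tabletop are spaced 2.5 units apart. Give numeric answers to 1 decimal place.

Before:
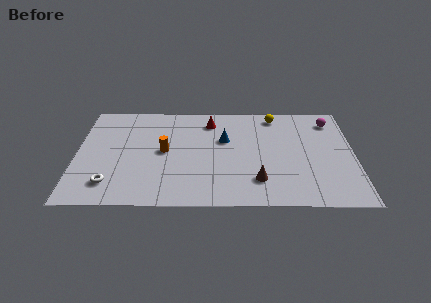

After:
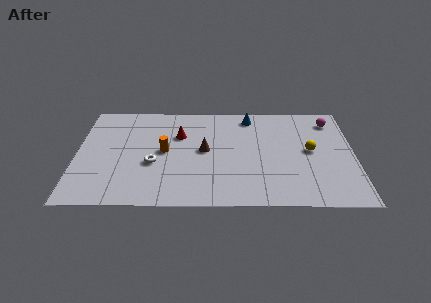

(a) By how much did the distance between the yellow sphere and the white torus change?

-2.3

Before: roughly 11.0 units apart; after: 8.7. That's 2.3 units closer together.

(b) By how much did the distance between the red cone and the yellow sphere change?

+3.7

They were about 3.6 units apart before and 7.3 after — 3.7 units further apart.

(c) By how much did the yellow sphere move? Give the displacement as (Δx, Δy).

(1.9, -3.3)

From the two frames, the yellow sphere sits at roughly (10.9, 8.2) before and (12.8, 4.9) after.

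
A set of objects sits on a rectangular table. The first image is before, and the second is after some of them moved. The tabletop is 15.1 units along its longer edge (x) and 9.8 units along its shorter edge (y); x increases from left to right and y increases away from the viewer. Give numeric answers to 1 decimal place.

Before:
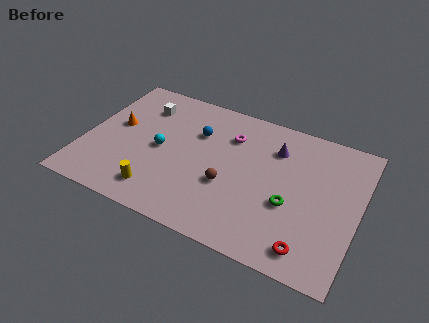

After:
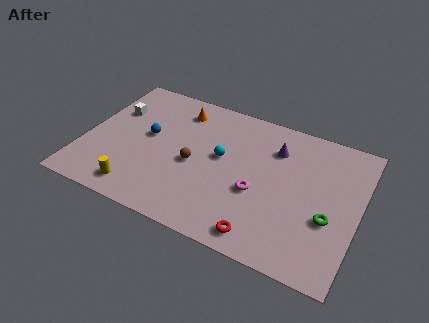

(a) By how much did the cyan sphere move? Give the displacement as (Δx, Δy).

(3.3, 0.8)

The cyan sphere was at about (4.2, 4.7) and moved to about (7.5, 5.5).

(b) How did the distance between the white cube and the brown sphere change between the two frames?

-1.2

Before: roughly 6.5 units apart; after: 5.3. That's 1.2 units closer together.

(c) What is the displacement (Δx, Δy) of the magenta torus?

(1.9, -3.3)

The magenta torus started near (7.8, 7.2) and ended near (9.7, 3.9).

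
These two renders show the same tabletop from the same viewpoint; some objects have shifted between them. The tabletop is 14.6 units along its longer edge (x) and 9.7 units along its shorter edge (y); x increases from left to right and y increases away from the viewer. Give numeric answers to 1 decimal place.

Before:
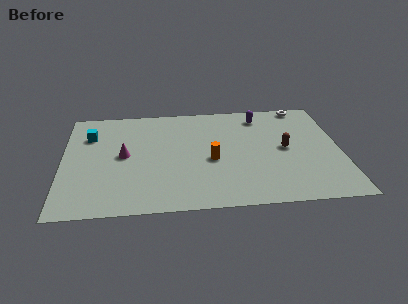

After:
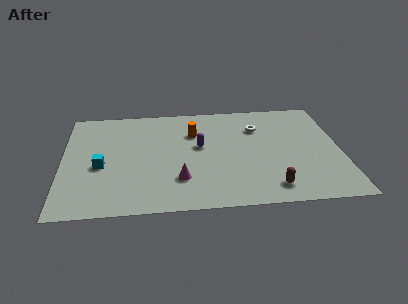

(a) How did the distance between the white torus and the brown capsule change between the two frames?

+1.4

They were about 4.1 units apart before and 5.5 after — 1.4 units further apart.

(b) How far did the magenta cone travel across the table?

3.8

From (3.2, 5.0) to (6.1, 2.6), the magenta cone covered √(2.9² + 2.4²) ≈ 3.8 units.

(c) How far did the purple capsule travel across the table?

4.2

From (10.5, 8.1) to (7.2, 5.5), the purple capsule covered √(3.3² + 2.6²) ≈ 4.2 units.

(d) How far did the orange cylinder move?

2.8

From (7.8, 4.2) to (6.9, 6.8), the orange cylinder covered √(0.9² + 2.6²) ≈ 2.8 units.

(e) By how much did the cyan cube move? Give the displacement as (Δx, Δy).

(0.6, -2.9)

From the two frames, the cyan cube sits at roughly (1.4, 7.0) before and (2.0, 4.1) after.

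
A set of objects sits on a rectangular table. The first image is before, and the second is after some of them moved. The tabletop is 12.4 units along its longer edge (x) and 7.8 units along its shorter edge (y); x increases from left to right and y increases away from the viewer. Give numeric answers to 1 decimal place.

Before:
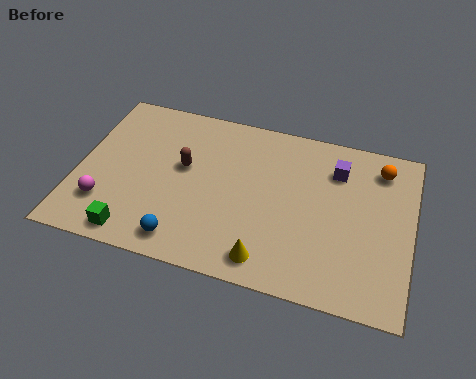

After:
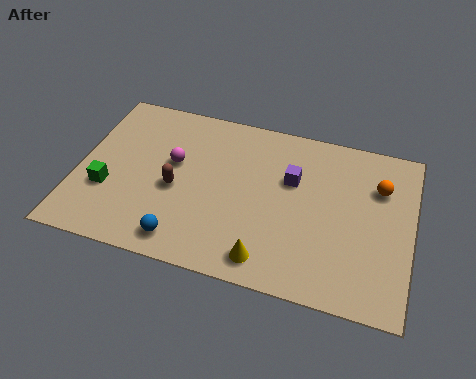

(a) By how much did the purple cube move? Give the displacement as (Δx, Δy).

(-1.6, -0.9)

The purple cube was at about (9.5, 5.9) and moved to about (7.9, 5.0).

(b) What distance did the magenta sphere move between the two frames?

3.5

The magenta sphere was near (1.2, 2.0) before and (3.5, 4.6) after, so it travelled √(2.3² + 2.6²) ≈ 3.5 units.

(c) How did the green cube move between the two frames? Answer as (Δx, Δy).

(-1.2, 1.8)

The green cube started near (2.4, 0.9) and ended near (1.2, 2.7).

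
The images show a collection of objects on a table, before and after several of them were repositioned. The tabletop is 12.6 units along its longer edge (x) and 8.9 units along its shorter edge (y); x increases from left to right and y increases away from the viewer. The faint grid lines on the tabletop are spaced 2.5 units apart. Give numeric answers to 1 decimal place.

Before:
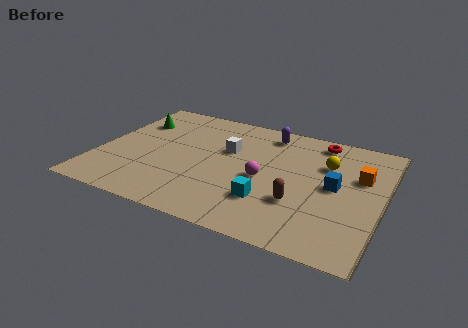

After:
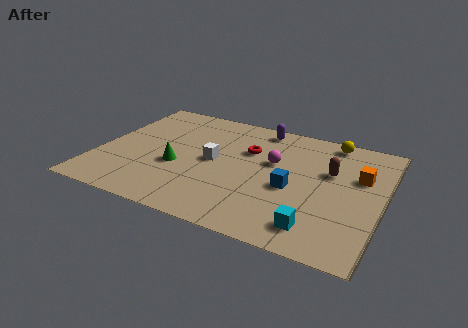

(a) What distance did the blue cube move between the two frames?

2.0

The blue cube was near (10.5, 4.6) before and (8.7, 3.8) after, so it travelled √(1.8² + 0.8²) ≈ 2.0 units.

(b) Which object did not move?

the orange cube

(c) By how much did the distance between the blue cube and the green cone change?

-4.4

The distance was about 9.5 in the first image and 5.1 in the second, so they moved 4.4 units closer together.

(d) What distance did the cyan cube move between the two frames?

2.4

From (7.8, 2.5) to (10.0, 1.5), the cyan cube covered √(2.2² + 1.0²) ≈ 2.4 units.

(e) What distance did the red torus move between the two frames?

3.6

The red torus was near (9.5, 7.8) before and (6.5, 5.9) after, so it travelled √(3.0² + 1.9²) ≈ 3.6 units.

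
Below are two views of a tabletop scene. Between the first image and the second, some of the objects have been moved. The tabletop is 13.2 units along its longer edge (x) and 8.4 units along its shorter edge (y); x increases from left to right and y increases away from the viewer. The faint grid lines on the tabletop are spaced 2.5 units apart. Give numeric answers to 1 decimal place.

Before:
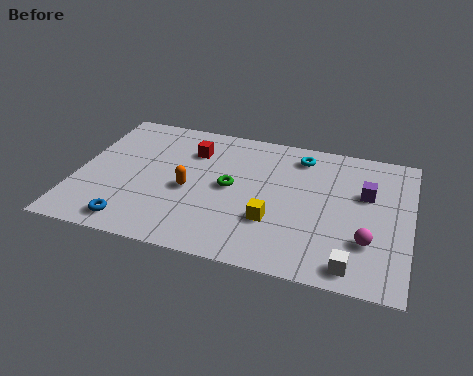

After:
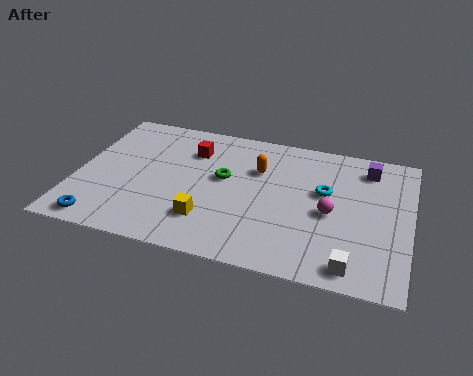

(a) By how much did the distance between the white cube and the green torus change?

+0.5

They were about 6.0 units apart before and 6.5 after — 0.5 units further apart.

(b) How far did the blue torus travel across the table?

1.2

The blue torus moved from about (2.5, 1.1) to (1.3, 0.9), a distance of √(1.2² + 0.2²) ≈ 1.2.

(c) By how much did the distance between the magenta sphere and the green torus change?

-1.4

Before: roughly 5.8 units apart; after: 4.4. That's 1.4 units closer together.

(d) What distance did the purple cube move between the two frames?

1.6

From (11.4, 5.3) to (11.4, 6.9), the purple cube covered √(0.0² + 1.6²) ≈ 1.6 units.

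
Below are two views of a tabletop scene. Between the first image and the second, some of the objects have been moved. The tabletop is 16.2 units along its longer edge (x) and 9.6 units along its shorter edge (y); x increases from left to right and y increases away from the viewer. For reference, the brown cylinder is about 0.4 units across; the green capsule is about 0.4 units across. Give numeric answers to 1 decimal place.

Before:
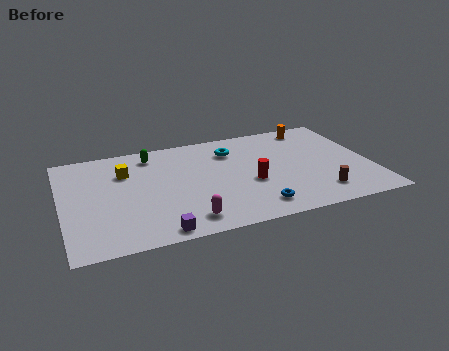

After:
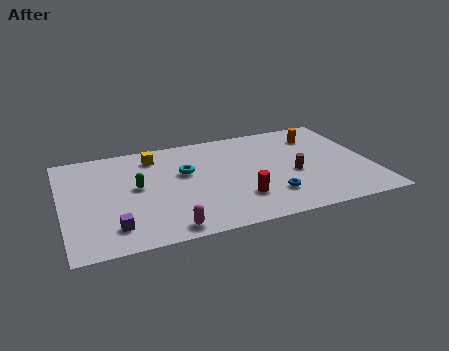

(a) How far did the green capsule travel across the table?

3.1

From (4.9, 8.1) to (3.9, 5.2), the green capsule covered √(1.0² + 2.9²) ≈ 3.1 units.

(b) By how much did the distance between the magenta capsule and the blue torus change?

+2.1

Before: roughly 3.6 units apart; after: 5.7. That's 2.1 units further apart.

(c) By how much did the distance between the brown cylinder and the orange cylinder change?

-2.7

Before: roughly 6.5 units apart; after: 3.8. That's 2.7 units closer together.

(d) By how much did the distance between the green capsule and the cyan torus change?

-1.6

Before: roughly 4.3 units apart; after: 2.7. That's 1.6 units closer together.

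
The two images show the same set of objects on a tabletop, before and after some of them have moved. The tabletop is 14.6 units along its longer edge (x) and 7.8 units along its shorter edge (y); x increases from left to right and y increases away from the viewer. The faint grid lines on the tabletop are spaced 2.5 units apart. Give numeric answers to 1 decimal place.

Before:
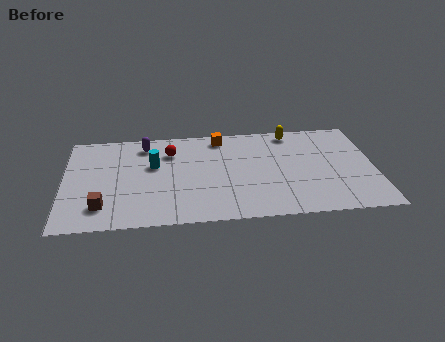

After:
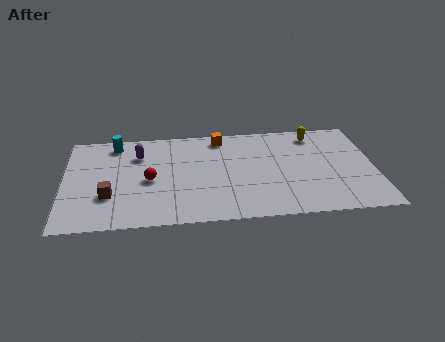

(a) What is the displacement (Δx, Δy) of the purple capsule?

(-0.3, -0.8)

The purple capsule was at about (3.8, 6.5) and moved to about (3.5, 5.7).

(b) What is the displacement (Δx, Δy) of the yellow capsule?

(1.1, -0.3)

The yellow capsule was at about (10.8, 6.9) and moved to about (11.9, 6.6).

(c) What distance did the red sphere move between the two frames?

2.4

From (5.0, 5.8) to (4.0, 3.6), the red sphere covered √(1.0² + 2.2²) ≈ 2.4 units.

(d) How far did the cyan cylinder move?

2.6

The cyan cylinder was near (4.2, 4.8) before and (2.4, 6.7) after, so it travelled √(1.8² + 1.9²) ≈ 2.6 units.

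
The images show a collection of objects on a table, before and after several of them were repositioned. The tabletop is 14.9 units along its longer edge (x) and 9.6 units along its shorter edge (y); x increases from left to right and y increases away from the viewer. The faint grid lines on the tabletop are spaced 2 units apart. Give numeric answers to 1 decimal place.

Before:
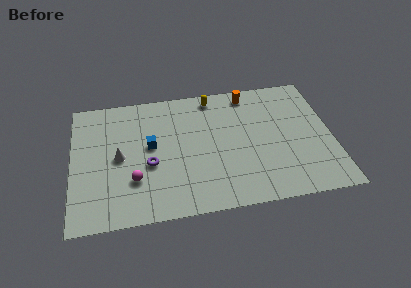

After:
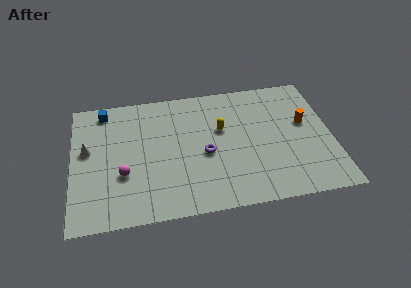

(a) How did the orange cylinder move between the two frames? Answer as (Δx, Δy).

(3.1, -2.8)

From the two frames, the orange cylinder sits at roughly (10.3, 8.4) before and (13.4, 5.6) after.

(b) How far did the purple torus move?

3.2

The purple torus was near (4.4, 3.9) before and (7.6, 4.2) after, so it travelled √(3.2² + 0.3²) ≈ 3.2 units.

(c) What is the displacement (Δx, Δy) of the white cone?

(-1.8, 0.8)

The white cone was at about (2.7, 4.7) and moved to about (0.9, 5.5).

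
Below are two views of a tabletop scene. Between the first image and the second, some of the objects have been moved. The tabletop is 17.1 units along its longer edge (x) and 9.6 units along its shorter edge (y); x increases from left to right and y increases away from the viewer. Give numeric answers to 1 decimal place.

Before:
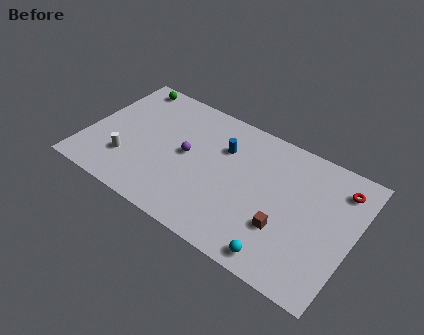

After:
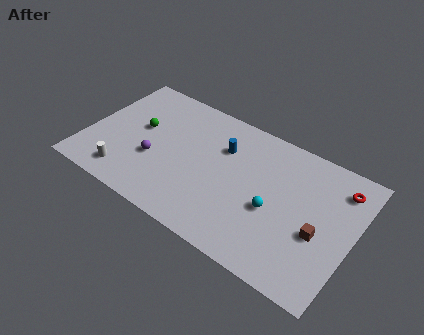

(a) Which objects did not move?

the red torus and the blue cylinder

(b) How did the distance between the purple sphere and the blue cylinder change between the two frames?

+2.4

Before: roughly 2.7 units apart; after: 5.1. That's 2.4 units further apart.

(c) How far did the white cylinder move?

1.1

The white cylinder moved from about (2.9, 2.7) to (3.0, 1.6), a distance of √(0.1² + 1.1²) ≈ 1.1.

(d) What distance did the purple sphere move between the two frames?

2.4

The purple sphere moved from about (6.4, 5.0) to (4.5, 3.6), a distance of √(1.9² + 1.4²) ≈ 2.4.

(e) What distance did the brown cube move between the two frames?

2.2

The brown cube was near (13.0, 3.1) before and (15.1, 3.9) after, so it travelled √(2.1² + 0.8²) ≈ 2.2 units.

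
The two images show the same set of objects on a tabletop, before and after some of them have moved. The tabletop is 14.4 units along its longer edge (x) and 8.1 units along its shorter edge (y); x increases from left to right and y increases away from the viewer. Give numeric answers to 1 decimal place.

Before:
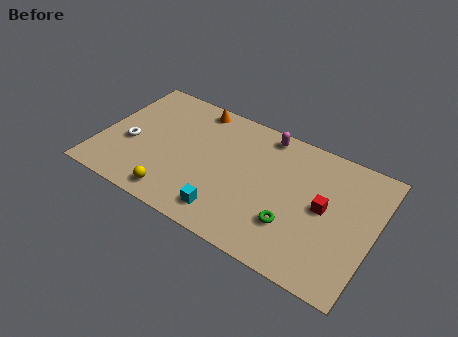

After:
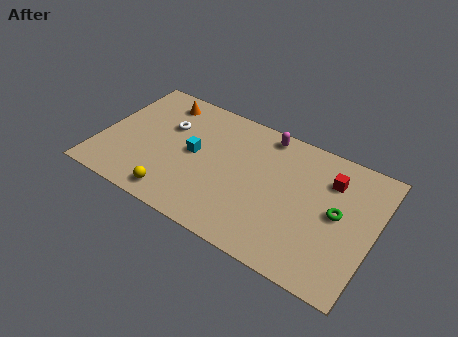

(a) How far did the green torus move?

2.8

The green torus moved from about (10.4, 2.4) to (12.5, 4.2), a distance of √(2.1² + 1.8²) ≈ 2.8.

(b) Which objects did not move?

the yellow sphere and the magenta capsule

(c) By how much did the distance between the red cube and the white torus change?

-1.6

The distance was about 10.2 in the first image and 8.6 in the second, so they moved 1.6 units closer together.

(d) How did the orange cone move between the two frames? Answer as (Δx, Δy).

(-1.8, -0.4)

The orange cone was at about (4.5, 7.2) and moved to about (2.7, 6.8).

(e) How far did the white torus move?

2.6

The white torus was near (1.6, 3.3) before and (3.3, 5.3) after, so it travelled √(1.7² + 2.0²) ≈ 2.6 units.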